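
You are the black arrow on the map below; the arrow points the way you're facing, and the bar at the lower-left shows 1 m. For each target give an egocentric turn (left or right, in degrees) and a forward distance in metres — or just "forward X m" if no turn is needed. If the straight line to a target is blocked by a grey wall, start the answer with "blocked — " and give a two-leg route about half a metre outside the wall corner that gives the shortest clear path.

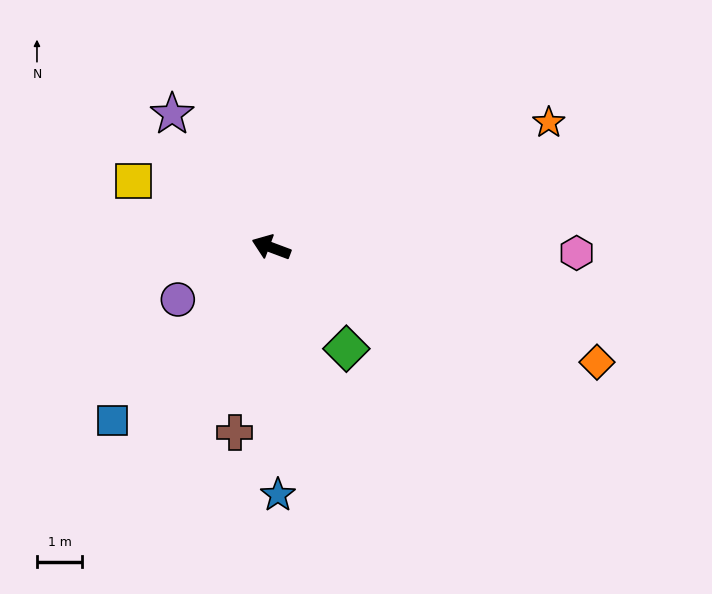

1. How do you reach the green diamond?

turn left 147°, forward 2.8 m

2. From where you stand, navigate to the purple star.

turn right 33°, forward 3.7 m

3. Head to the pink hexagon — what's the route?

turn right 160°, forward 6.8 m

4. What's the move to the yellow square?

turn right 5°, forward 3.4 m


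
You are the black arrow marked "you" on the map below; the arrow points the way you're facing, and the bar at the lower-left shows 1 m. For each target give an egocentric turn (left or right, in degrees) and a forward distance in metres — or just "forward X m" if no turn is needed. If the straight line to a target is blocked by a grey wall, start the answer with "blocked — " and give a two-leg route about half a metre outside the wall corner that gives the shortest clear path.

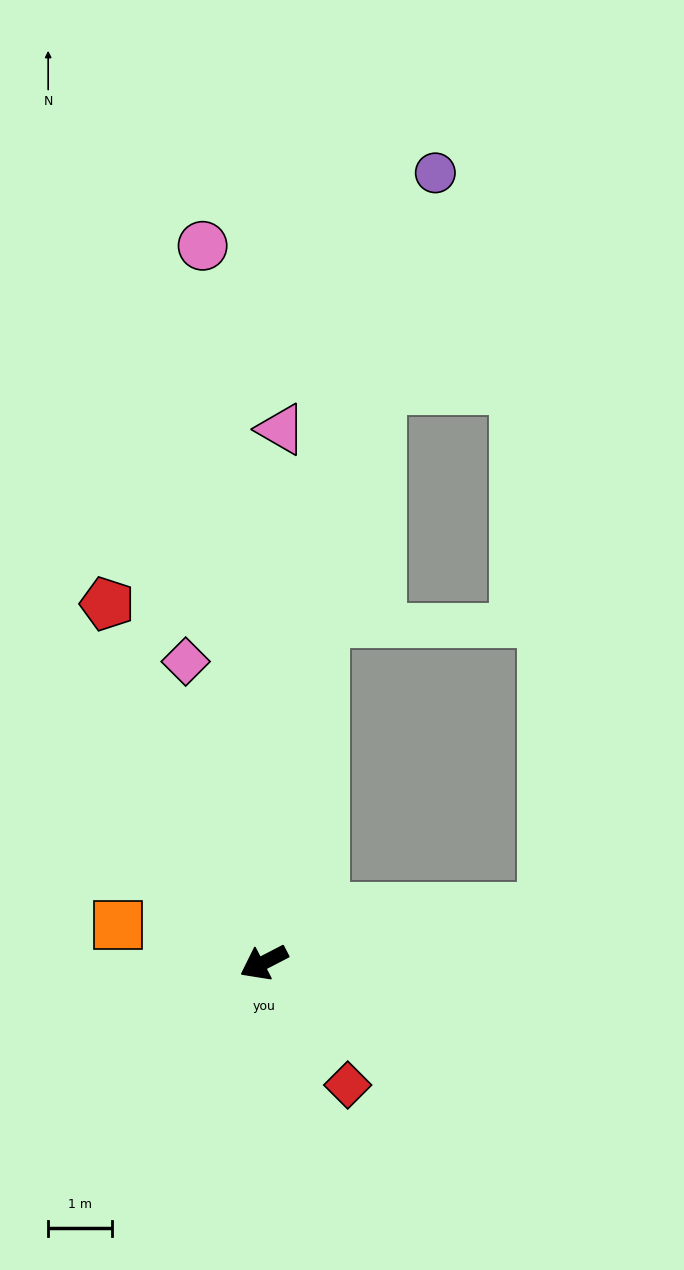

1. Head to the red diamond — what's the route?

turn left 97°, forward 2.3 m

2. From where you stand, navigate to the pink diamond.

turn right 103°, forward 4.9 m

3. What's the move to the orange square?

turn right 42°, forward 2.4 m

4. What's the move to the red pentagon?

turn right 94°, forward 6.2 m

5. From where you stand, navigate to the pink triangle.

turn right 119°, forward 8.4 m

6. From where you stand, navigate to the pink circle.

turn right 112°, forward 11.3 m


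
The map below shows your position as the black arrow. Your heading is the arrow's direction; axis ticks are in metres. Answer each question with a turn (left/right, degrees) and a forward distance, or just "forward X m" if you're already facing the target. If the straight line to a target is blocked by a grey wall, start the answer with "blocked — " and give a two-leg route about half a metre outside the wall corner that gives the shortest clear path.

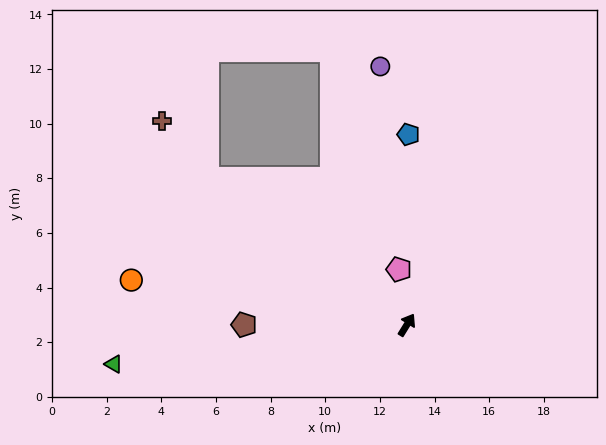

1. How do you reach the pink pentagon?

turn left 40°, forward 2.1 m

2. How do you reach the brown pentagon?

turn left 122°, forward 6.0 m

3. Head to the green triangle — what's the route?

turn left 129°, forward 10.8 m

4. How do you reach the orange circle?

turn left 112°, forward 10.2 m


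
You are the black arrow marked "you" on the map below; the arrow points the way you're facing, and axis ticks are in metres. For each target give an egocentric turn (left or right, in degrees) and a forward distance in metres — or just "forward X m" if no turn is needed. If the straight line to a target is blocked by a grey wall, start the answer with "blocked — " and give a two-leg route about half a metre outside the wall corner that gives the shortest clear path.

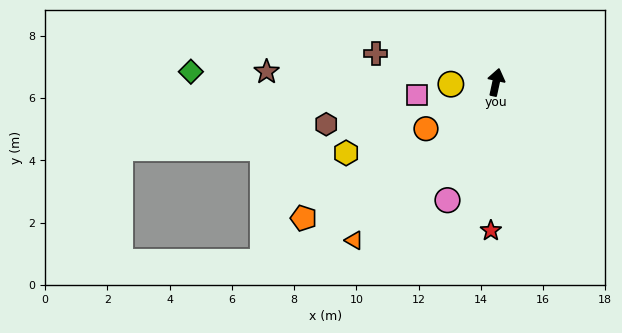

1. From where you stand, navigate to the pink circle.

turn left 170°, forward 4.1 m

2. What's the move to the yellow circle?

turn left 105°, forward 1.5 m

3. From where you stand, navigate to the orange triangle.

turn left 150°, forward 6.8 m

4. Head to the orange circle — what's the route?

turn left 136°, forward 2.7 m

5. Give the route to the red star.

turn right 170°, forward 4.8 m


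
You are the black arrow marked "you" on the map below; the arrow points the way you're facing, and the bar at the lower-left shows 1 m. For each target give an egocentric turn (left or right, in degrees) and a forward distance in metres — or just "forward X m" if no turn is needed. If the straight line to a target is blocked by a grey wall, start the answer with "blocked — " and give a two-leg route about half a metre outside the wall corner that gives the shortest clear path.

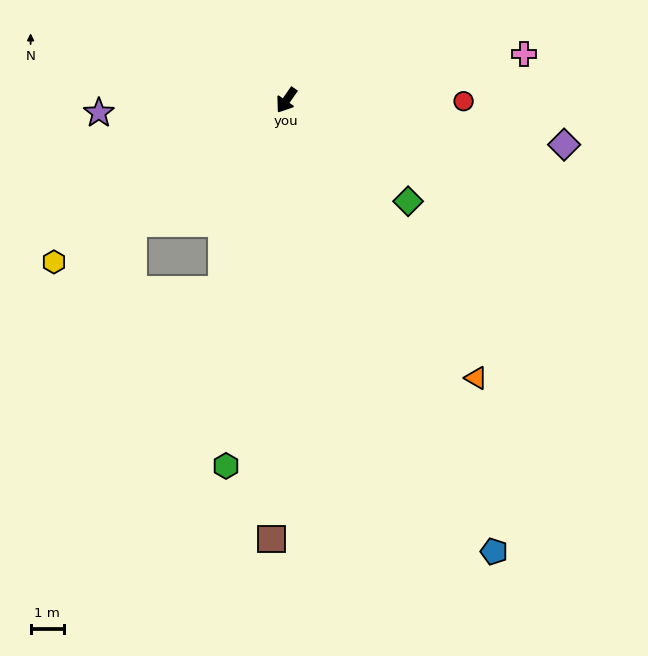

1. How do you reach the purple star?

turn right 51°, forward 5.7 m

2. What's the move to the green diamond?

turn left 85°, forward 4.8 m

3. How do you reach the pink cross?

turn left 136°, forward 7.3 m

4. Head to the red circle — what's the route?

turn left 124°, forward 5.4 m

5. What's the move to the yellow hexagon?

turn right 20°, forward 8.6 m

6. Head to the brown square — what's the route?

turn left 33°, forward 13.3 m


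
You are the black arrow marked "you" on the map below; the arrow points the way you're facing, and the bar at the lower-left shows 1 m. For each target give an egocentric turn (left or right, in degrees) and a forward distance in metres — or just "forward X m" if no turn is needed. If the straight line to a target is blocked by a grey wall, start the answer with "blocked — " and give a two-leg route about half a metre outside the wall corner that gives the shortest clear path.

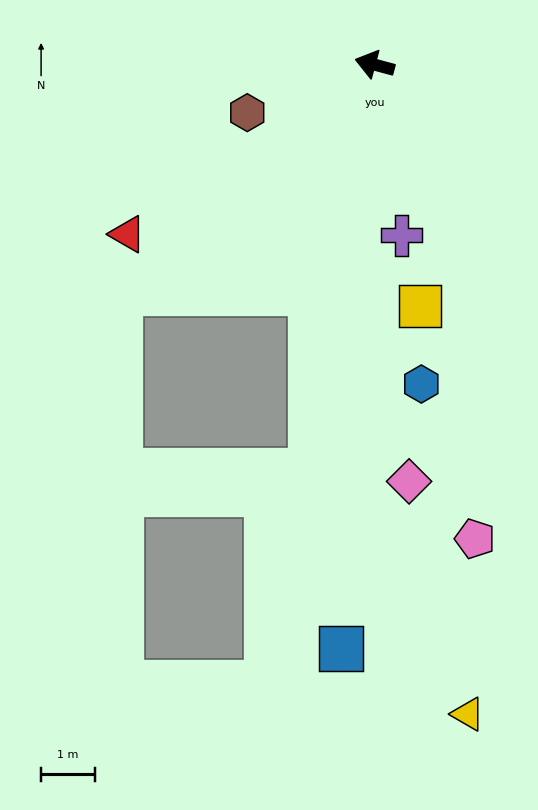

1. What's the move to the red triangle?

turn left 50°, forward 5.6 m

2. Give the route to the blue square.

turn left 102°, forward 10.9 m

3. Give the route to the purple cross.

turn left 114°, forward 3.2 m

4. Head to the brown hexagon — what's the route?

turn left 36°, forward 2.5 m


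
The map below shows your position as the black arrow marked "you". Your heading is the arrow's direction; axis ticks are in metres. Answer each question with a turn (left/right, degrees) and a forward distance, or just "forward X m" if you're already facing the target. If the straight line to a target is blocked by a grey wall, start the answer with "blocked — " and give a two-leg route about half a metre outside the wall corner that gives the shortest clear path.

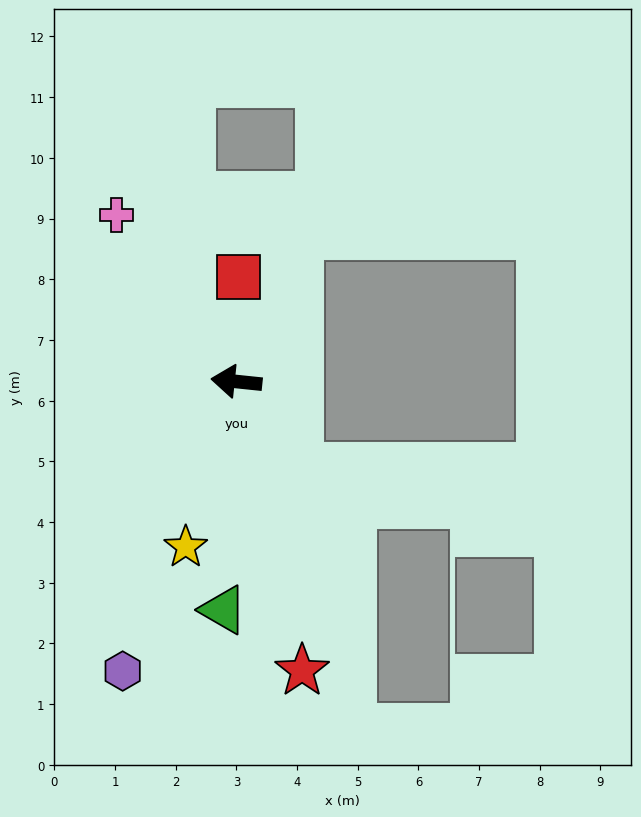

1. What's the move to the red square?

turn right 85°, forward 1.7 m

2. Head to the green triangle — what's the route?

turn left 93°, forward 3.8 m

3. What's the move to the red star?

turn left 109°, forward 4.9 m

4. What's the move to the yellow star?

turn left 79°, forward 2.9 m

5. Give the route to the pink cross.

turn right 48°, forward 3.4 m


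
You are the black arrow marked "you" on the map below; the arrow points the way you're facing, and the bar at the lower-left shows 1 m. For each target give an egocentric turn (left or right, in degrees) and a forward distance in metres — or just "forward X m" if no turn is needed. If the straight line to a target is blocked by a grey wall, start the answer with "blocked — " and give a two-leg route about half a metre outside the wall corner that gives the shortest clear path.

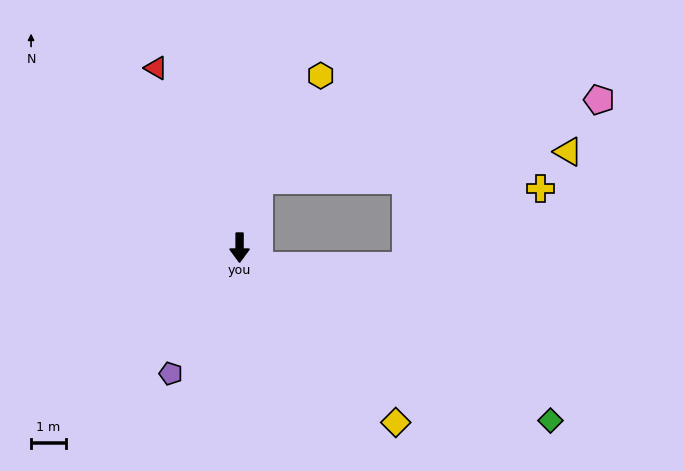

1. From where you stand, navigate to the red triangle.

turn right 155°, forward 5.7 m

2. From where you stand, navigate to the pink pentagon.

blocked — turn left 164°, forward 2.0 m, then turn right 61°, forward 10.0 m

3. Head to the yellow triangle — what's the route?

blocked — turn left 164°, forward 2.0 m, then turn right 69°, forward 8.9 m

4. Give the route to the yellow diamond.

turn left 42°, forward 6.7 m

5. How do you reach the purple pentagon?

turn right 29°, forward 4.1 m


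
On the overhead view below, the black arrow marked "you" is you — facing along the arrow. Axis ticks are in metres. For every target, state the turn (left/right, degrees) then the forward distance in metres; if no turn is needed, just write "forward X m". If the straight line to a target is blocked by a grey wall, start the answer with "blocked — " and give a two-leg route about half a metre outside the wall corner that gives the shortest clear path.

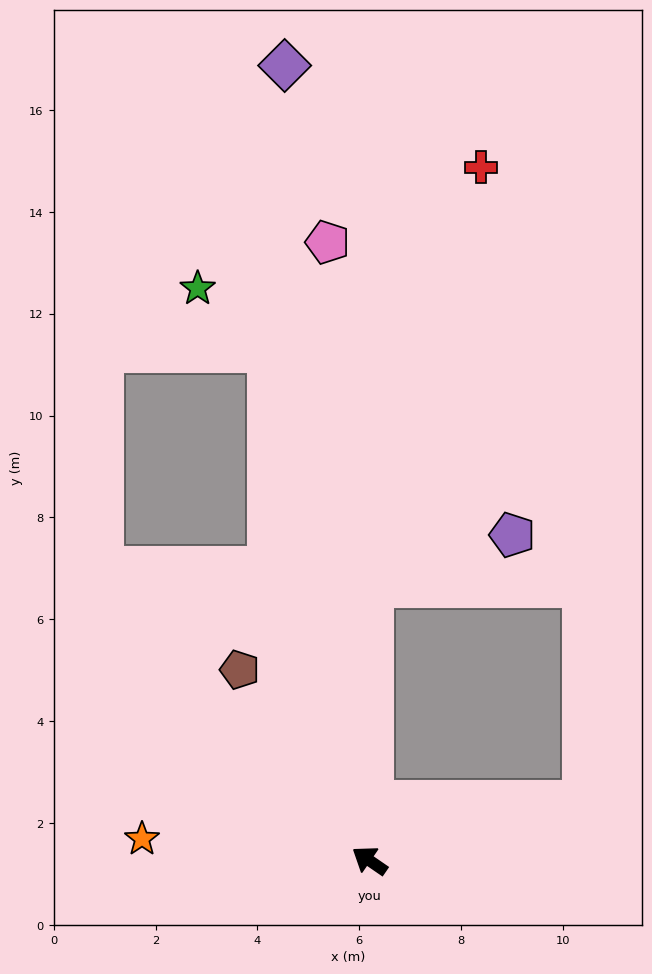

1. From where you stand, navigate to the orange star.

turn left 29°, forward 4.5 m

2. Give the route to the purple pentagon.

blocked — turn right 56°, forward 5.4 m, then turn right 69°, forward 2.9 m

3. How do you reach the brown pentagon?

turn right 21°, forward 4.5 m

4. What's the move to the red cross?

blocked — turn right 56°, forward 5.4 m, then turn right 14°, forward 8.5 m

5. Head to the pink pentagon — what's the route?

turn right 52°, forward 12.2 m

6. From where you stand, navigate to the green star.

blocked — turn right 44°, forward 10.2 m, then turn left 37°, forward 1.9 m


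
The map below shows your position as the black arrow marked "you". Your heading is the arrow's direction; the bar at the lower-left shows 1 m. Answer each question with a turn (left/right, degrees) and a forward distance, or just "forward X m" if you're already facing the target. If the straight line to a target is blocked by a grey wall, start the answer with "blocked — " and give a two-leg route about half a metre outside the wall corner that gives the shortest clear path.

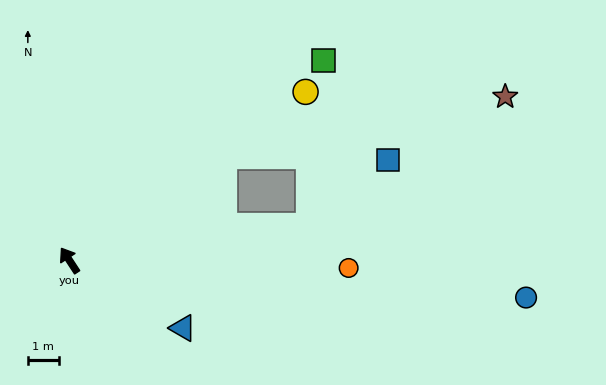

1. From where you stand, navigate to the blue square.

blocked — turn right 115°, forward 7.7 m, then turn left 32°, forward 3.3 m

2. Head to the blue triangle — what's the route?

turn right 154°, forward 4.2 m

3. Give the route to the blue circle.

turn right 128°, forward 14.7 m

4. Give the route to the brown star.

blocked — turn right 89°, forward 6.0 m, then turn right 22°, forward 9.2 m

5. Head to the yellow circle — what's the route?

turn right 88°, forward 9.3 m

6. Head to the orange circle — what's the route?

turn right 125°, forward 9.0 m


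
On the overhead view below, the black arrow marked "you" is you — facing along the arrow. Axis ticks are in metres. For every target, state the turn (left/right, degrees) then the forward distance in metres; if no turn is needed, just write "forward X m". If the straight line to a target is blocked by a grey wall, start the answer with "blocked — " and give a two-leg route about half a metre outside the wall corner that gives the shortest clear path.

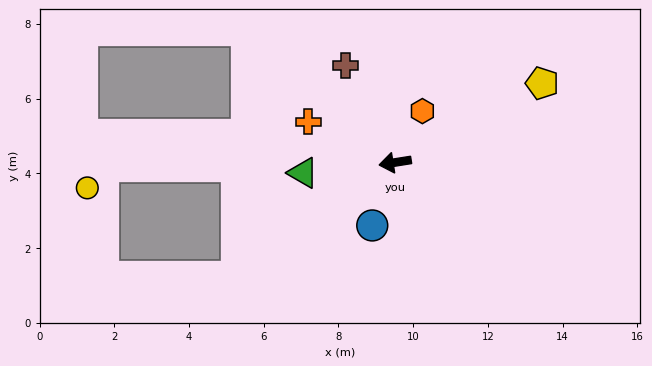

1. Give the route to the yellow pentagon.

turn right 161°, forward 4.5 m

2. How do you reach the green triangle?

turn right 3°, forward 2.5 m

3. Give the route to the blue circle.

turn left 61°, forward 1.8 m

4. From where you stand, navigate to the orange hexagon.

turn right 127°, forward 1.6 m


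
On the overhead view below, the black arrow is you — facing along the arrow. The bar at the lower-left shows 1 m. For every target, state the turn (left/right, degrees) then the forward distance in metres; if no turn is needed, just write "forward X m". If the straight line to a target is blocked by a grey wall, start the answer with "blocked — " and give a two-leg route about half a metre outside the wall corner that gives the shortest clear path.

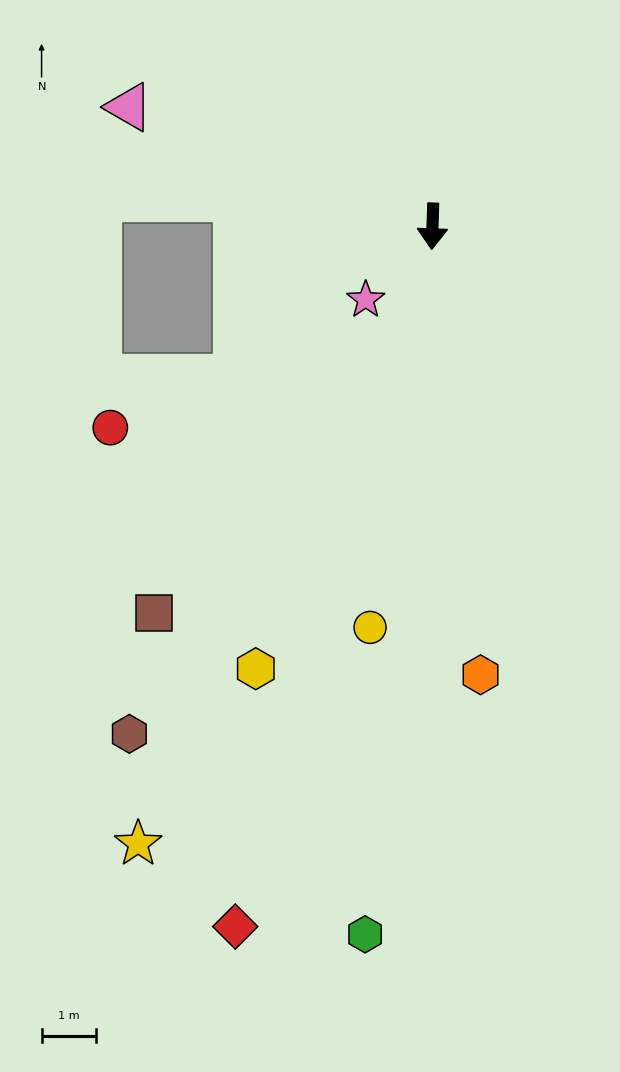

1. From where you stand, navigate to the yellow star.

turn right 24°, forward 12.6 m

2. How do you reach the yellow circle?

turn right 7°, forward 7.5 m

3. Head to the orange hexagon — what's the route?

turn left 8°, forward 8.3 m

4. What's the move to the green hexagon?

turn right 3°, forward 13.1 m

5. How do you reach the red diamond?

turn right 14°, forward 13.4 m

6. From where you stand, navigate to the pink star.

turn right 40°, forward 1.8 m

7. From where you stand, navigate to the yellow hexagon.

turn right 20°, forward 8.8 m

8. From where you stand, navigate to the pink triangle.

turn right 109°, forward 6.0 m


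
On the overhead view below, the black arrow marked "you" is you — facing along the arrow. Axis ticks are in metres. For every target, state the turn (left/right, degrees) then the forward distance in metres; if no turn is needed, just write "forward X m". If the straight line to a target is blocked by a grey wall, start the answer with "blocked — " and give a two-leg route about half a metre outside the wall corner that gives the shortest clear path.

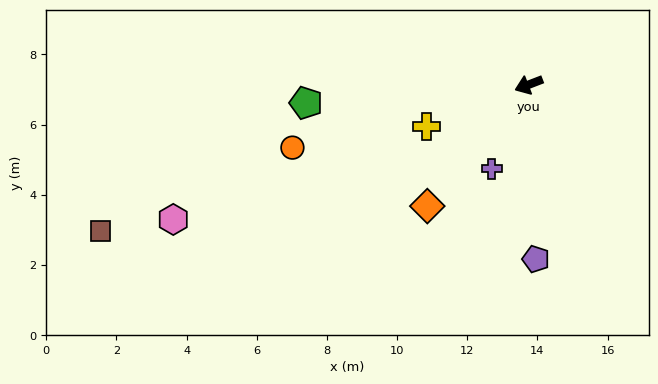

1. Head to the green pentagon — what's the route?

turn right 16°, forward 6.4 m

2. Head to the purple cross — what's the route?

turn left 45°, forward 2.6 m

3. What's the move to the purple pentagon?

turn left 71°, forward 5.0 m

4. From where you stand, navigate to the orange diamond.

turn left 29°, forward 4.5 m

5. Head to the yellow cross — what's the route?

forward 3.2 m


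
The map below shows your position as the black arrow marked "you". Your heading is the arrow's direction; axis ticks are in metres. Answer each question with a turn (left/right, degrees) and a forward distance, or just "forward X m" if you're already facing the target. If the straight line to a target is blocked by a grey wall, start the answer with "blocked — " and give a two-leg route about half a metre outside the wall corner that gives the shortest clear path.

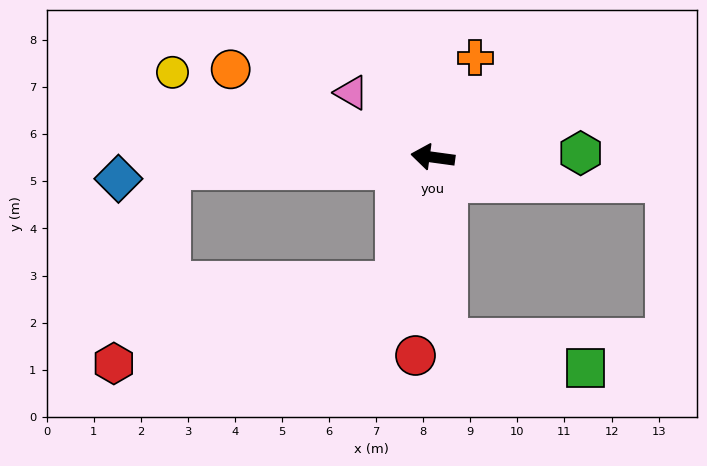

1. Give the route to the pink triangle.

turn right 31°, forward 2.2 m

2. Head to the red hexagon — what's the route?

blocked — turn left 81°, forward 2.8 m, then turn right 57°, forward 6.2 m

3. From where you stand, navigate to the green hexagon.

turn right 171°, forward 3.1 m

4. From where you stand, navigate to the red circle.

turn left 93°, forward 4.2 m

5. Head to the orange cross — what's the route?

turn right 105°, forward 2.3 m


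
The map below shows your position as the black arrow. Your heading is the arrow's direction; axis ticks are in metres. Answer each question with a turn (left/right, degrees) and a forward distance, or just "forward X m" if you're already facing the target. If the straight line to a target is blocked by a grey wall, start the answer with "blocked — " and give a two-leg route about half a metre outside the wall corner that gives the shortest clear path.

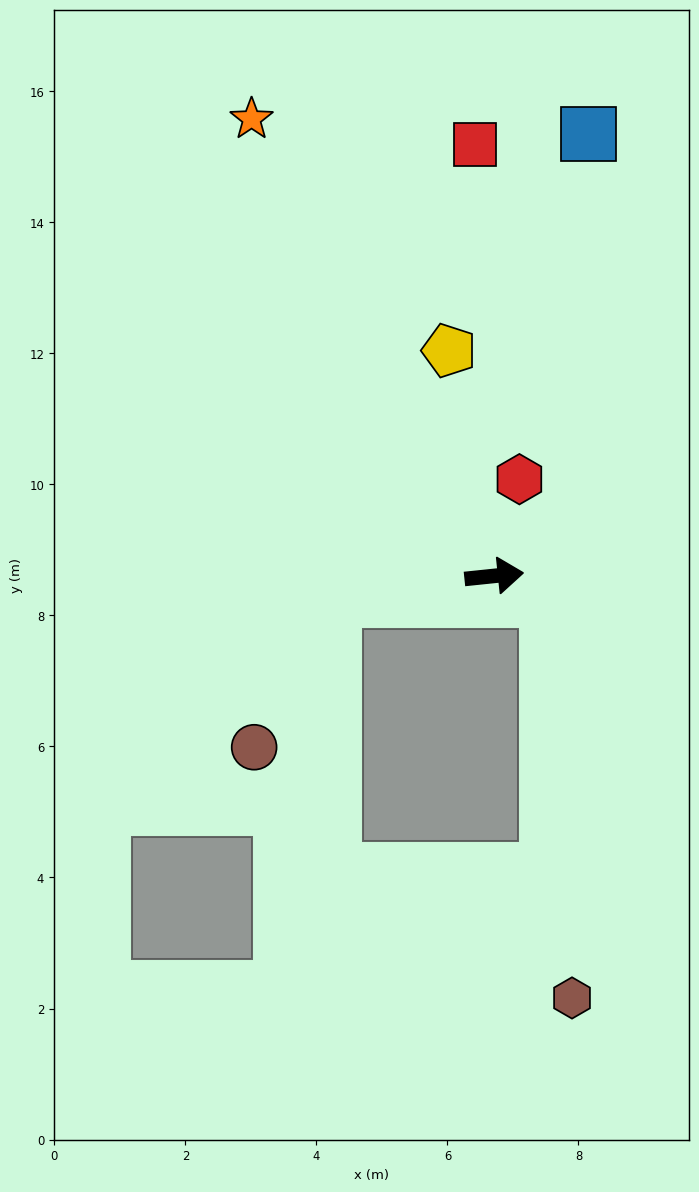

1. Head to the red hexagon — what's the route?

turn left 69°, forward 1.5 m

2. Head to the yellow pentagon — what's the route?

turn left 95°, forward 3.5 m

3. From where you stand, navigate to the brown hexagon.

blocked — turn right 30°, forward 0.9 m, then turn right 62°, forward 6.1 m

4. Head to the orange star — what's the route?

turn left 112°, forward 7.9 m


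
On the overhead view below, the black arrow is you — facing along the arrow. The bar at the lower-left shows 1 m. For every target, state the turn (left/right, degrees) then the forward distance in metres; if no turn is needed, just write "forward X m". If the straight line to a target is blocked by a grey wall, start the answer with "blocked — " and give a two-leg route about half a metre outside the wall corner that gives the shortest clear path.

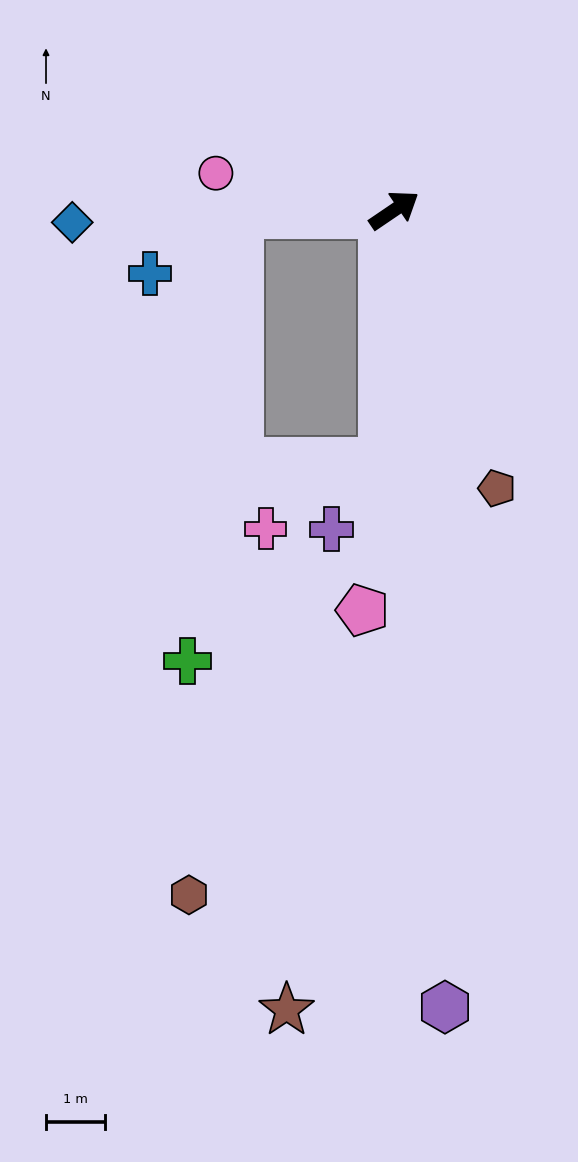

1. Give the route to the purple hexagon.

turn right 121°, forward 13.4 m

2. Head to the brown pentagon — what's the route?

turn right 104°, forward 5.0 m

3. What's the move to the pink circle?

turn left 134°, forward 3.1 m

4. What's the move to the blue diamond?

turn left 148°, forward 5.4 m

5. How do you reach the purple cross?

blocked — turn right 127°, forward 4.2 m, then turn right 35°, forward 1.4 m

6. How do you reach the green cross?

blocked — turn left 147°, forward 2.6 m, then turn left 82°, forward 7.6 m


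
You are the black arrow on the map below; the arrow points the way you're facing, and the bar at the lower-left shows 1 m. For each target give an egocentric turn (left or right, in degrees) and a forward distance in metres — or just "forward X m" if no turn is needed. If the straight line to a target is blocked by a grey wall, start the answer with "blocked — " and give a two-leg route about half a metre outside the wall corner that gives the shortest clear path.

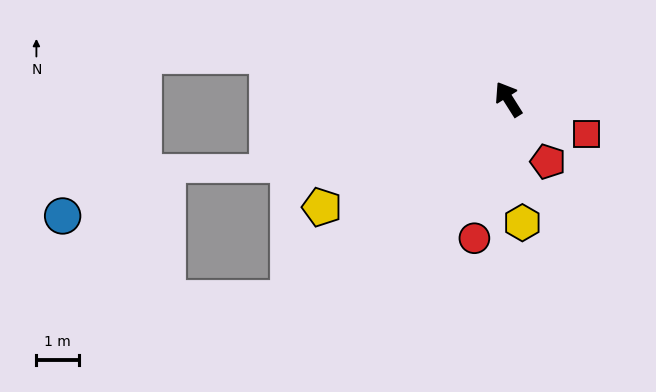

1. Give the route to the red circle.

turn left 134°, forward 3.4 m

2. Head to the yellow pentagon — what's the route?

turn left 88°, forward 5.1 m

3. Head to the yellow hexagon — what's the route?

turn left 154°, forward 2.9 m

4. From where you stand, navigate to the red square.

turn right 146°, forward 2.0 m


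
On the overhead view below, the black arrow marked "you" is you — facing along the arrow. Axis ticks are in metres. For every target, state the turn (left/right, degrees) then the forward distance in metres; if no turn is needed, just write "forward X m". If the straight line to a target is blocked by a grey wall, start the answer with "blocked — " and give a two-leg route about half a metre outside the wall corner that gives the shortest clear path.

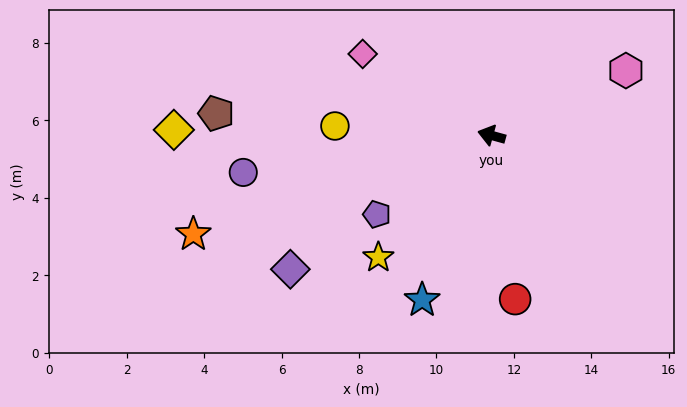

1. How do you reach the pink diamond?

turn right 17°, forward 3.9 m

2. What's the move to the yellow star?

turn left 63°, forward 4.3 m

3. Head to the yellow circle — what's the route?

turn left 12°, forward 4.1 m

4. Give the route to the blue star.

turn left 83°, forward 4.6 m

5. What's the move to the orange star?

turn left 34°, forward 8.1 m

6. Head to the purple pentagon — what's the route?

turn left 50°, forward 3.6 m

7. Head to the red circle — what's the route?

turn left 114°, forward 4.3 m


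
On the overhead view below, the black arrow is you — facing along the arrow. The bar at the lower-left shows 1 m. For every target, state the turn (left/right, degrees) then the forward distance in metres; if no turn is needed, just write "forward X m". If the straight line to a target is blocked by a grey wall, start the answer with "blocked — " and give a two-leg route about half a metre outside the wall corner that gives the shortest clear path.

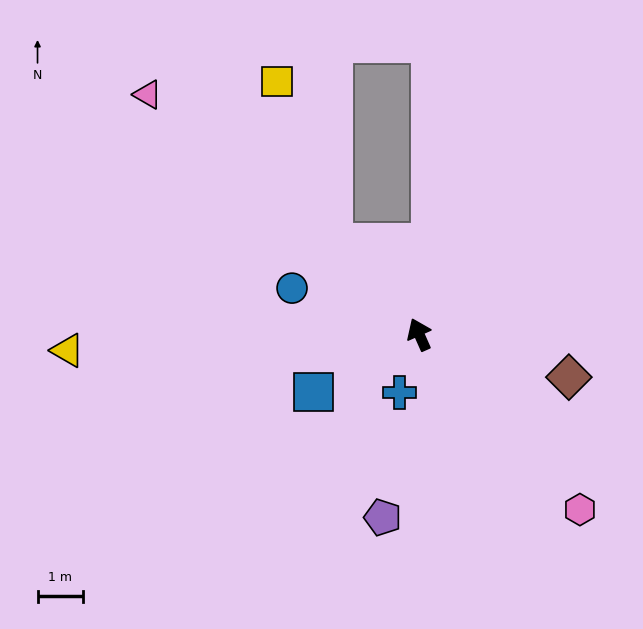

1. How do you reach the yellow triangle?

turn left 69°, forward 7.7 m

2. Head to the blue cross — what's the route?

turn left 138°, forward 1.3 m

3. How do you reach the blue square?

turn left 95°, forward 2.6 m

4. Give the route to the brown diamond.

turn right 130°, forward 3.4 m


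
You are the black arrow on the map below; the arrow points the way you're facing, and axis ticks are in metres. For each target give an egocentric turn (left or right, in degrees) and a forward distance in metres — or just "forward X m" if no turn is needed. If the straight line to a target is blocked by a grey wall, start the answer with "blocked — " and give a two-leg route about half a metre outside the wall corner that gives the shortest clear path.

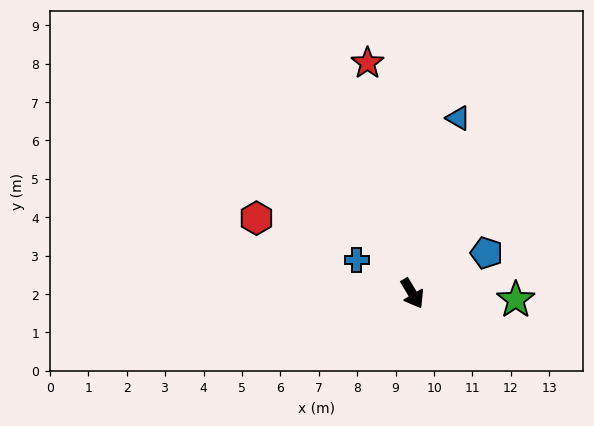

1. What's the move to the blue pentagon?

turn left 88°, forward 2.2 m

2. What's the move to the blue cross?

turn right 152°, forward 1.7 m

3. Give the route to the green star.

turn left 56°, forward 2.7 m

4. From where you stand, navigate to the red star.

turn left 160°, forward 6.1 m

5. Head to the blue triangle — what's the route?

turn left 135°, forward 4.7 m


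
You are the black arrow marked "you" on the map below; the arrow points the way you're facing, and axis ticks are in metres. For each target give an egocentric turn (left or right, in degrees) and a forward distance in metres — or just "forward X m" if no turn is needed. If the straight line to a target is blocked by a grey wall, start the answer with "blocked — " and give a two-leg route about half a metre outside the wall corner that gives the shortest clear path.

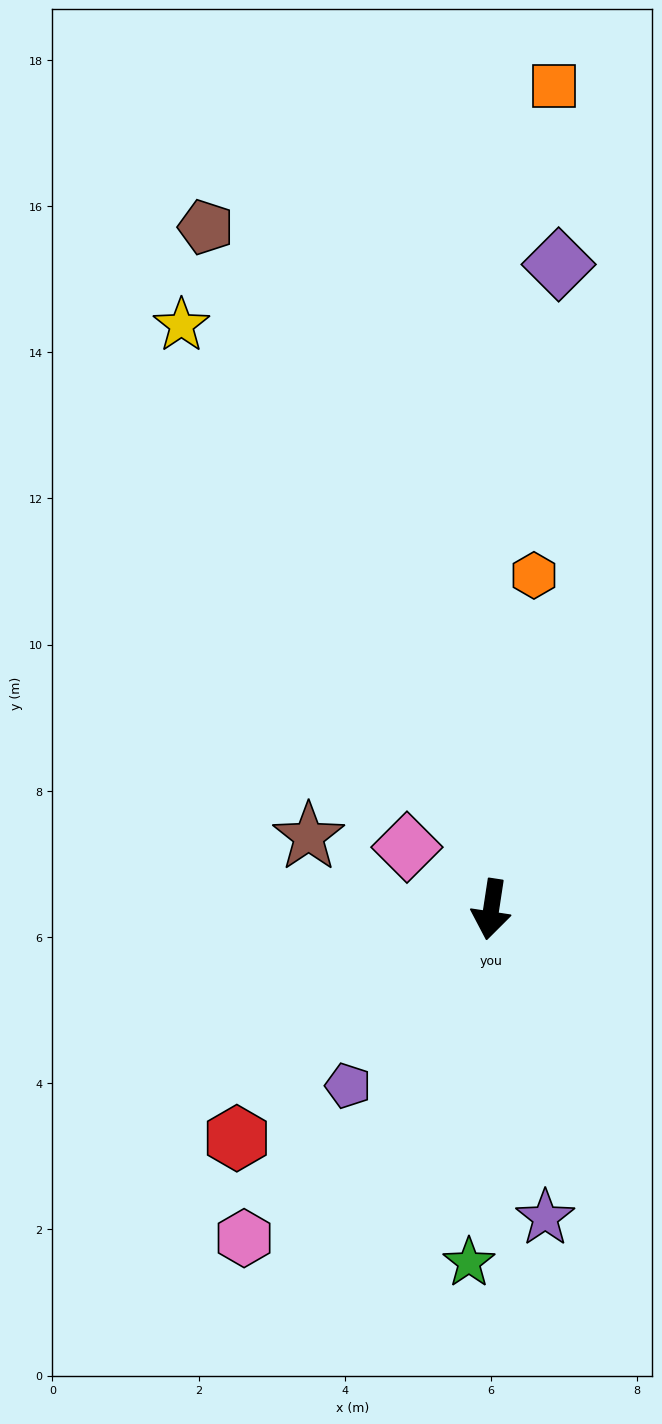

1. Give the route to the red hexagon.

turn right 39°, forward 4.7 m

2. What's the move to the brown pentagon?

turn right 149°, forward 10.1 m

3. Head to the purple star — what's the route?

turn left 19°, forward 4.3 m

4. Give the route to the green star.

turn left 5°, forward 4.8 m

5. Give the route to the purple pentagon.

turn right 30°, forward 3.1 m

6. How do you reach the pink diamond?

turn right 118°, forward 1.4 m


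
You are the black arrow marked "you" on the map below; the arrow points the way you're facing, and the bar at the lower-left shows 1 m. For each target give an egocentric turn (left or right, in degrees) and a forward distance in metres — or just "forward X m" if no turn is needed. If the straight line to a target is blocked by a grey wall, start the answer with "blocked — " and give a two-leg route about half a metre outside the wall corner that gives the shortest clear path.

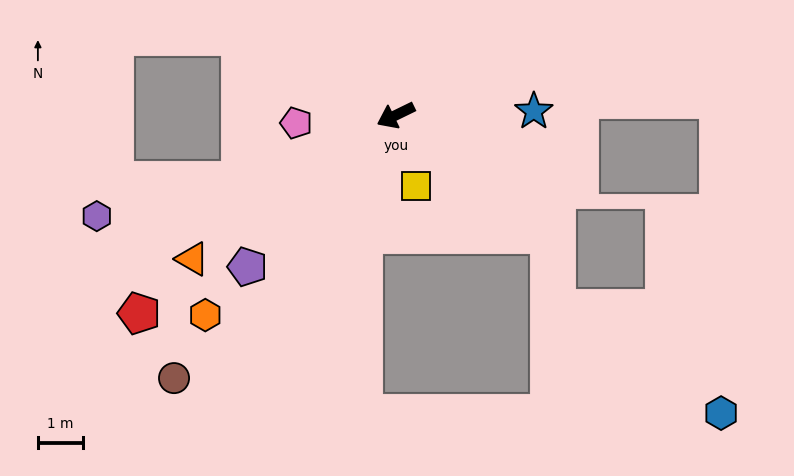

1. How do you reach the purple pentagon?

turn left 20°, forward 4.7 m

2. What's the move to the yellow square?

turn left 80°, forward 1.6 m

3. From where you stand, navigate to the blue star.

turn left 156°, forward 3.1 m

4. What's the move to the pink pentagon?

turn right 22°, forward 2.2 m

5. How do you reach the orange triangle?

turn left 9°, forward 5.5 m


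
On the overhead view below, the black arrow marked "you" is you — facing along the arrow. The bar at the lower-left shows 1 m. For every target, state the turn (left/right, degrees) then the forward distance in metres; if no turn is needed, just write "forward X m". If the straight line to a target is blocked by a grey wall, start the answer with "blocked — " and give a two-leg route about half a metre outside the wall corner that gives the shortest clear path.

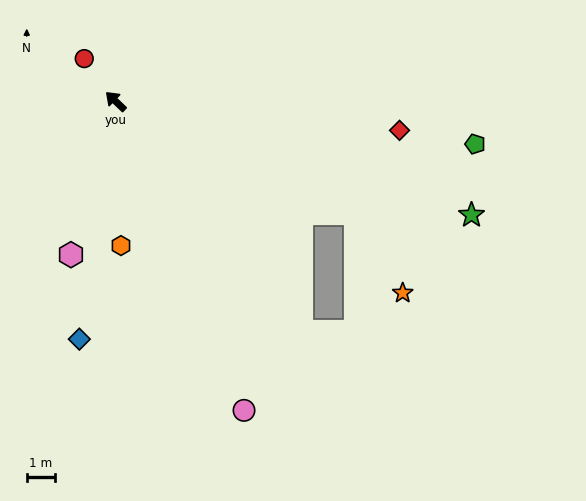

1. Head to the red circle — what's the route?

turn right 10°, forward 1.9 m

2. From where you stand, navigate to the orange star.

blocked — turn right 161°, forward 9.3 m, then turn right 35°, forward 3.3 m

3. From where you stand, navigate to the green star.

turn right 154°, forward 13.1 m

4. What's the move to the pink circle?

turn left 156°, forward 11.7 m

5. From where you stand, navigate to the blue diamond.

turn left 125°, forward 8.4 m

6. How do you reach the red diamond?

turn right 142°, forward 10.0 m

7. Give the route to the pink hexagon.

turn left 117°, forward 5.6 m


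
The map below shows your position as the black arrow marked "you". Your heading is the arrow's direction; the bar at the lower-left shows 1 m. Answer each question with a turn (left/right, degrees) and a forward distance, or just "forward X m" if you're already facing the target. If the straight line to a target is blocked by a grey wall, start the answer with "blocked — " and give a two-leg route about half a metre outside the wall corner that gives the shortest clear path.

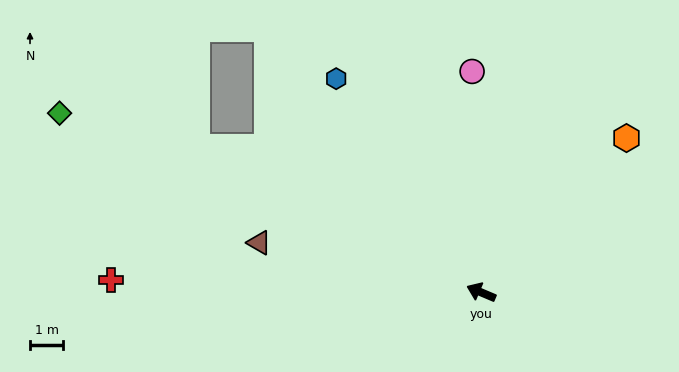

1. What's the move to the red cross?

turn left 21°, forward 11.1 m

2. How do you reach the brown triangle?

turn left 10°, forward 6.8 m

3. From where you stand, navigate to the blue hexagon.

turn right 33°, forward 7.8 m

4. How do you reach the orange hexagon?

turn right 110°, forward 6.4 m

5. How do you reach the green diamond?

forward 13.8 m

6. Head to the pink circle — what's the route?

turn right 65°, forward 6.6 m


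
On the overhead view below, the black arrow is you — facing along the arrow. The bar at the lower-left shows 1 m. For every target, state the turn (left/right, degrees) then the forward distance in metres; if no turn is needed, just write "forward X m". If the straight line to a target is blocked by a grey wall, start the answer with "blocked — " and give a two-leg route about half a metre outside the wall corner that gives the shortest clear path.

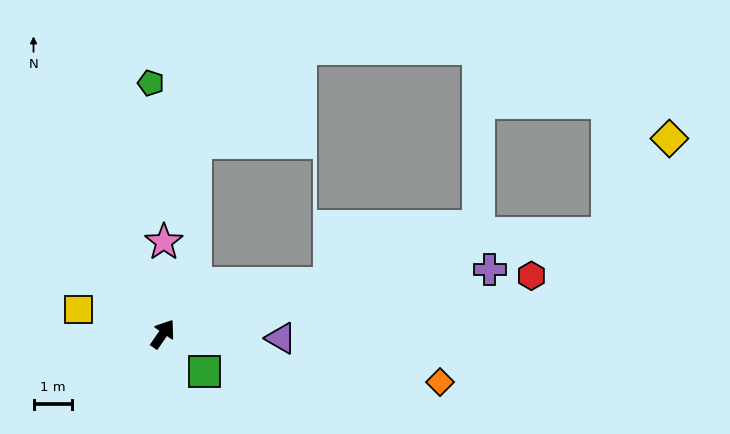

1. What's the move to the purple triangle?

turn right 57°, forward 3.1 m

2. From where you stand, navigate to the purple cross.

turn right 44°, forward 8.7 m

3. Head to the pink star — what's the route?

turn left 34°, forward 2.4 m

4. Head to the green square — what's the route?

turn right 97°, forward 1.5 m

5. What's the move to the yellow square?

turn left 109°, forward 2.3 m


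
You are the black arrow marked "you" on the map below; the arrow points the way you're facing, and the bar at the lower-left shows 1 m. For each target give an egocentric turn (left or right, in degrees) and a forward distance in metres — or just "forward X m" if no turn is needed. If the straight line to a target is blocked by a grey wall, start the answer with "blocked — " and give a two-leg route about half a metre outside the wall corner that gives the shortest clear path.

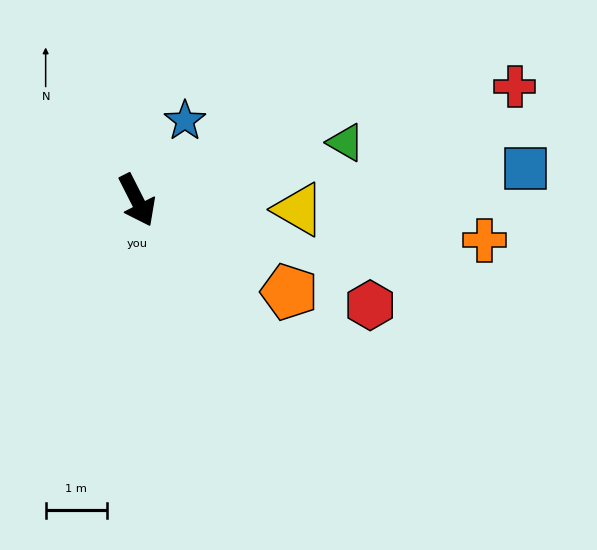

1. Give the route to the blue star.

turn left 122°, forward 1.5 m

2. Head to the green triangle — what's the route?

turn left 79°, forward 3.6 m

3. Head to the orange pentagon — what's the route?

turn left 32°, forward 2.9 m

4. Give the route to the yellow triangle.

turn left 60°, forward 2.7 m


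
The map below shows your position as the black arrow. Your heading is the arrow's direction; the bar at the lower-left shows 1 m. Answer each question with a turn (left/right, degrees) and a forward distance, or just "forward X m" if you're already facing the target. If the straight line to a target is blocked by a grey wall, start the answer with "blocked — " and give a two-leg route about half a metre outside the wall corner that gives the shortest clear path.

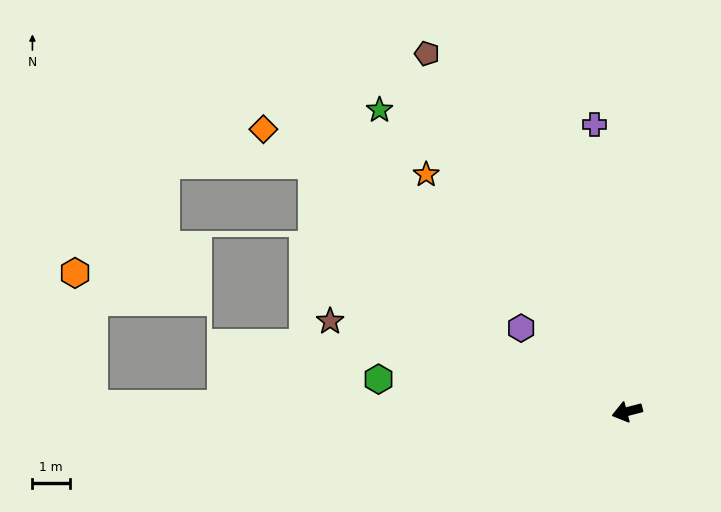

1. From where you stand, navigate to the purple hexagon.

turn right 53°, forward 3.6 m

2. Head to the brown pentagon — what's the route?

turn right 76°, forward 10.9 m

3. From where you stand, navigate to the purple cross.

turn right 98°, forward 7.7 m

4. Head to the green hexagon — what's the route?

turn right 22°, forward 6.6 m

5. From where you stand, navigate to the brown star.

turn right 32°, forward 8.2 m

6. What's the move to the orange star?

turn right 64°, forward 8.2 m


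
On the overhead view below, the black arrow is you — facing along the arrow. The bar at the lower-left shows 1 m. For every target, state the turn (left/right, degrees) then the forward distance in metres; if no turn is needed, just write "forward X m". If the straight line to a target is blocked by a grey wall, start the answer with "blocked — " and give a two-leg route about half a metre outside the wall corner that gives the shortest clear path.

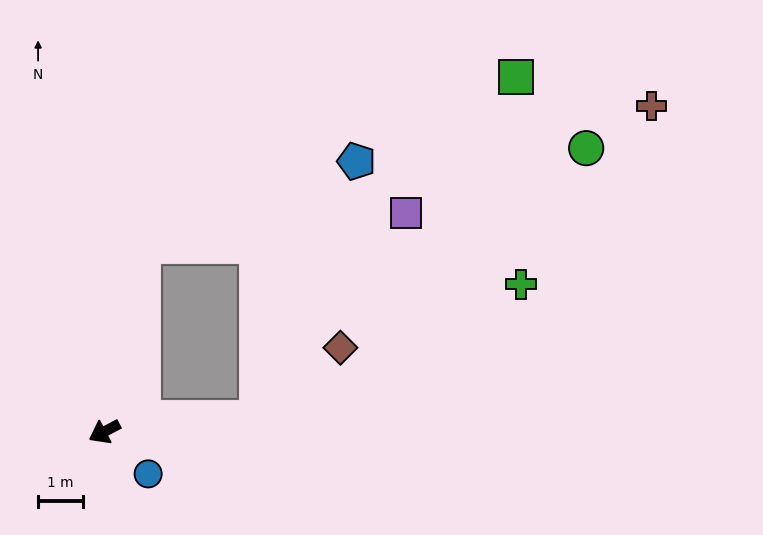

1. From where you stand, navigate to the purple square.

blocked — turn left 157°, forward 3.4 m, then turn left 50°, forward 5.6 m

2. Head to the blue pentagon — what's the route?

blocked — turn right 129°, forward 4.2 m, then turn right 58°, forward 5.1 m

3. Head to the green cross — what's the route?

blocked — turn left 157°, forward 3.4 m, then turn left 22°, forward 6.5 m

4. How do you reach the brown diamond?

blocked — turn left 157°, forward 3.4 m, then turn left 37°, forward 2.4 m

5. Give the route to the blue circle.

turn left 108°, forward 1.3 m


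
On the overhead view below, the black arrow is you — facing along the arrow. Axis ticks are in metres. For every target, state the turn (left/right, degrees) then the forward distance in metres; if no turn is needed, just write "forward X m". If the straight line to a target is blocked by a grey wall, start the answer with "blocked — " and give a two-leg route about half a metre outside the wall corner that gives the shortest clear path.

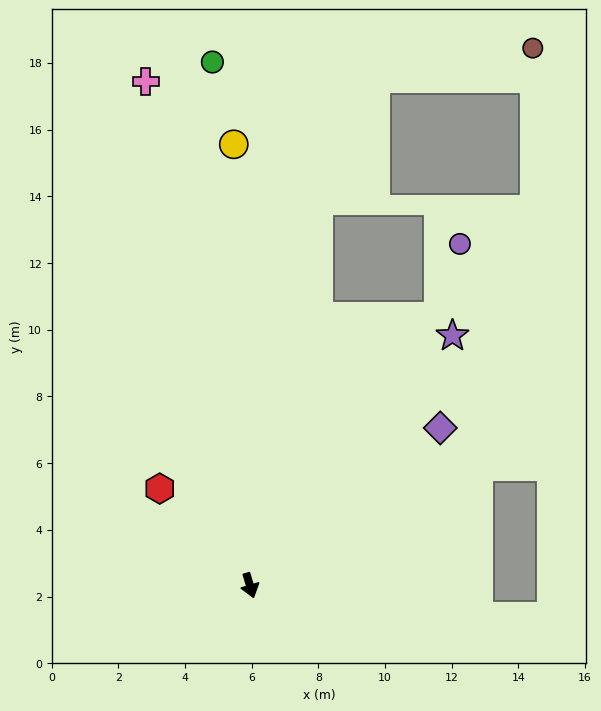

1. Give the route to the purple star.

turn left 124°, forward 9.6 m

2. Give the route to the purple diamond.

turn left 113°, forward 7.4 m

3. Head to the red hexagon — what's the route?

turn right 154°, forward 4.0 m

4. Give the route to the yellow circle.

turn left 166°, forward 13.2 m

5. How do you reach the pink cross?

turn left 175°, forward 15.4 m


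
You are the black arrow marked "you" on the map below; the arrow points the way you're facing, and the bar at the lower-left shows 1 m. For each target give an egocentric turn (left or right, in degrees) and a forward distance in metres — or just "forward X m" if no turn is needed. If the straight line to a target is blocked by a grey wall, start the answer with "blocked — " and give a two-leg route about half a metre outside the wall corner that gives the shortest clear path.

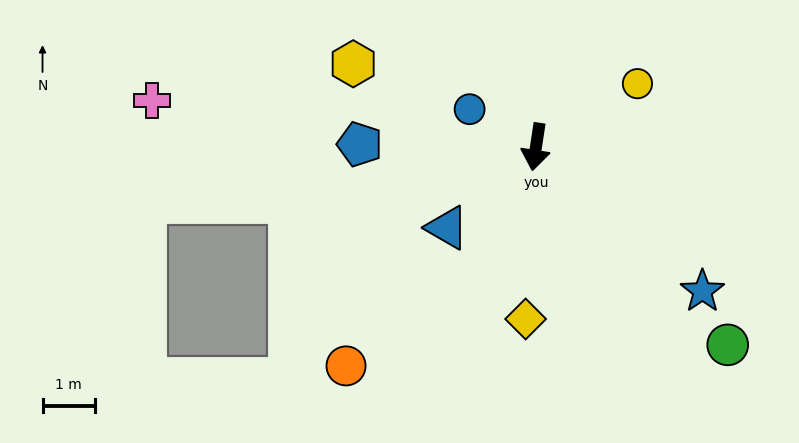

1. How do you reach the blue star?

turn left 58°, forward 4.2 m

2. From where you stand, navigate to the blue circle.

turn right 111°, forward 1.5 m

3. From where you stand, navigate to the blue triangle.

turn right 39°, forward 2.3 m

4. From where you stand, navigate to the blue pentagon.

turn right 82°, forward 3.4 m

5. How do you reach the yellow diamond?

turn left 5°, forward 3.3 m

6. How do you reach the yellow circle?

turn left 131°, forward 2.3 m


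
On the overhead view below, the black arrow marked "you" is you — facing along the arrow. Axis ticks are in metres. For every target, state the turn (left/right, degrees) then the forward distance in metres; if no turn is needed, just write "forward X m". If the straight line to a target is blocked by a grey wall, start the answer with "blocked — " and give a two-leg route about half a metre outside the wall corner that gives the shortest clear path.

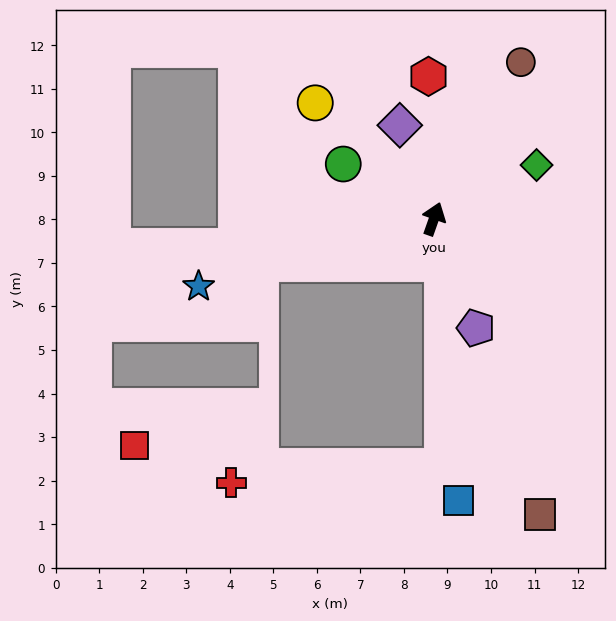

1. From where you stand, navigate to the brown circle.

turn right 10°, forward 4.1 m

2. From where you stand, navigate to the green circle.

turn left 78°, forward 2.4 m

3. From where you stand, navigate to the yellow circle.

turn left 65°, forward 3.8 m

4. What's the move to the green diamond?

turn right 43°, forward 2.7 m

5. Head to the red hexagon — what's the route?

turn left 22°, forward 3.3 m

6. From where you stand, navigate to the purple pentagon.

turn right 139°, forward 2.7 m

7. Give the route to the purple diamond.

turn left 39°, forward 2.3 m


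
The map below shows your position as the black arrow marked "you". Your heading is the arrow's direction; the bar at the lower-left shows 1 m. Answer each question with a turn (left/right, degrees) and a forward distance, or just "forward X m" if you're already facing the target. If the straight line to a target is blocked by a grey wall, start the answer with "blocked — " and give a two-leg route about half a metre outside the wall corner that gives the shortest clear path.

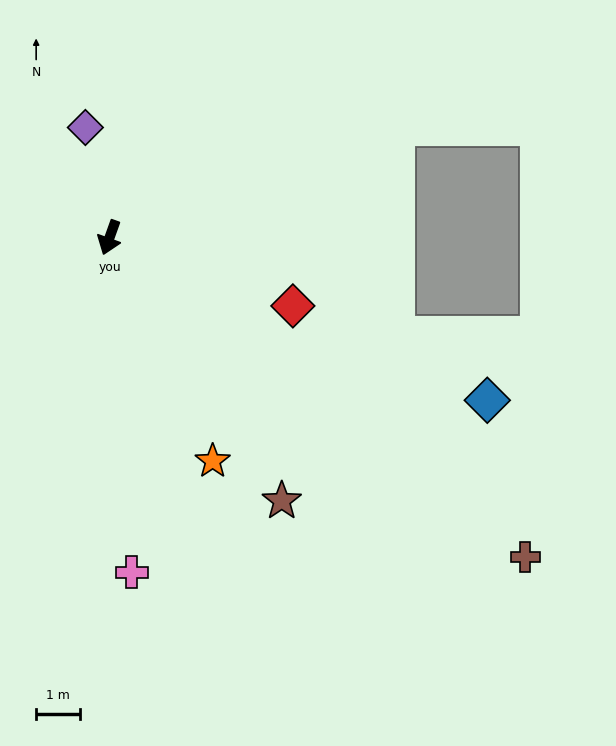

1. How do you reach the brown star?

turn left 53°, forward 7.2 m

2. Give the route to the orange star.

turn left 45°, forward 5.6 m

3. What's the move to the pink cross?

turn left 24°, forward 7.7 m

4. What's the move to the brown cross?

turn left 72°, forward 12.0 m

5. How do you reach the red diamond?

turn left 89°, forward 4.5 m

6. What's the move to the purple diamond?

turn right 148°, forward 2.6 m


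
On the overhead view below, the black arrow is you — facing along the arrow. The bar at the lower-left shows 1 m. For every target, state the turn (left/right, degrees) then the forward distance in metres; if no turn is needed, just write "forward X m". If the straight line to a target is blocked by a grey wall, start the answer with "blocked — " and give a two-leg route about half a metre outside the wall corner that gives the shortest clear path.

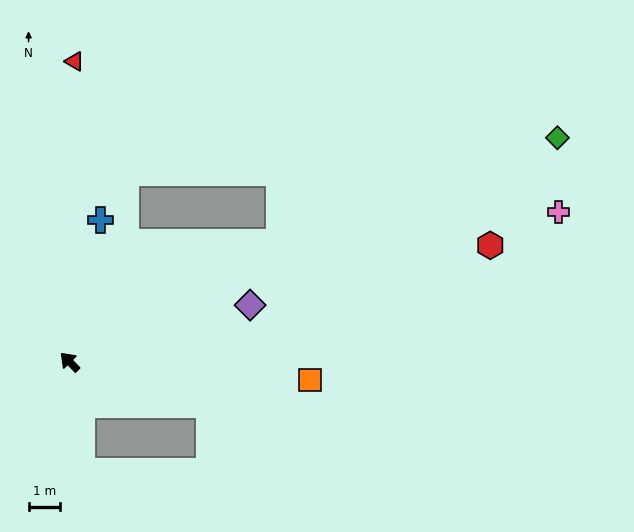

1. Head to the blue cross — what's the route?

turn right 57°, forward 4.6 m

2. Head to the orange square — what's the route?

turn right 139°, forward 7.6 m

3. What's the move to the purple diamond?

turn right 117°, forward 6.0 m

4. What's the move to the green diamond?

turn right 110°, forward 17.0 m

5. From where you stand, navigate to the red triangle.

turn right 45°, forward 9.5 m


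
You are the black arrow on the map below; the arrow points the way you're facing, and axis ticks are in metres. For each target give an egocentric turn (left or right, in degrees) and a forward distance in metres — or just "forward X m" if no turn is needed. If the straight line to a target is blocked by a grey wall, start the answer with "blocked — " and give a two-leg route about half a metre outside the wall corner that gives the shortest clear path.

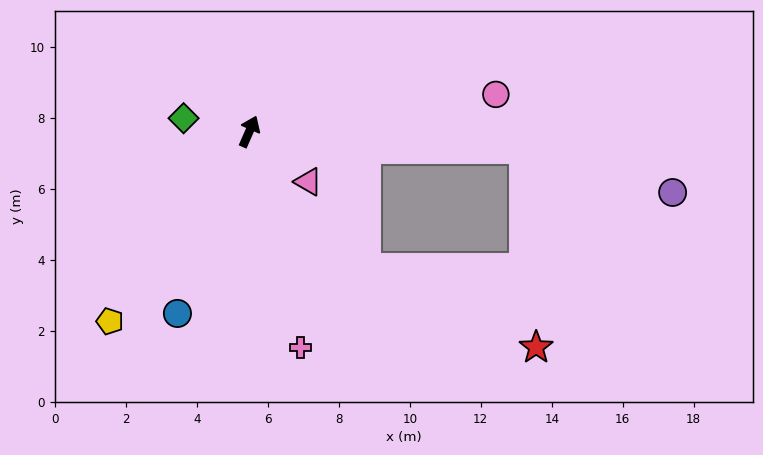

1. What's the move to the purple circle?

blocked — turn right 70°, forward 7.8 m, then turn right 13°, forward 4.4 m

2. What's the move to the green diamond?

turn left 102°, forward 1.9 m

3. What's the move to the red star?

blocked — turn right 70°, forward 7.8 m, then turn right 83°, forward 5.6 m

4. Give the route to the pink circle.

turn right 58°, forward 7.0 m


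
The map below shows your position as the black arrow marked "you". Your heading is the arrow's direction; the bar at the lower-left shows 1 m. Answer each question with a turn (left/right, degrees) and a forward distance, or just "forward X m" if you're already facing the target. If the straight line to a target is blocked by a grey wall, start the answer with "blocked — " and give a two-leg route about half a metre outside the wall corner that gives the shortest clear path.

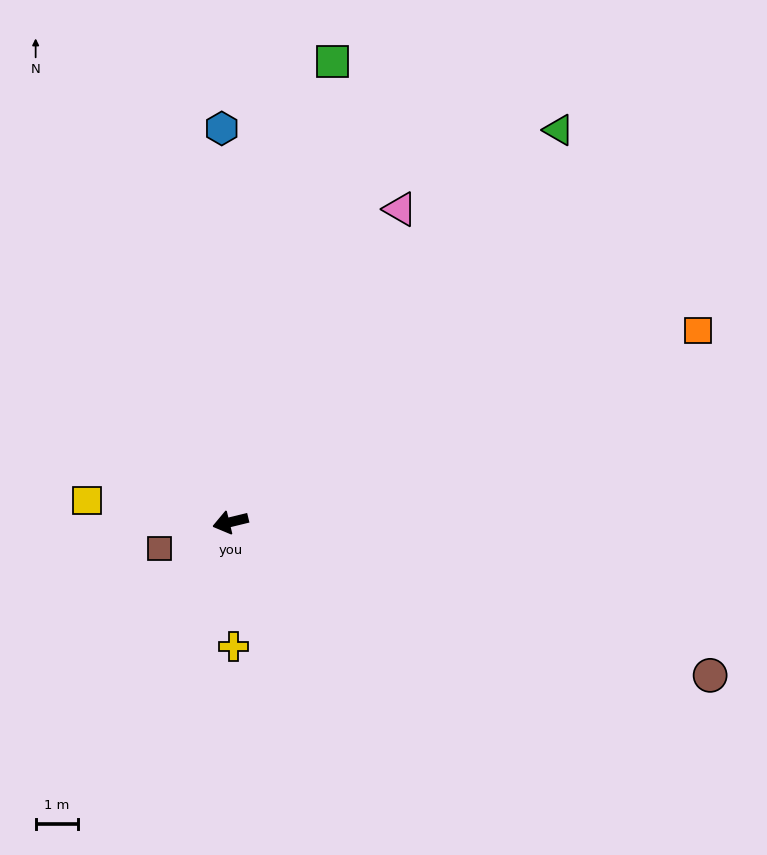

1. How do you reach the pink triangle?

turn right 132°, forward 8.5 m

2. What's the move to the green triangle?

turn right 144°, forward 12.2 m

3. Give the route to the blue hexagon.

turn right 102°, forward 9.4 m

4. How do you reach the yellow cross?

turn left 78°, forward 3.0 m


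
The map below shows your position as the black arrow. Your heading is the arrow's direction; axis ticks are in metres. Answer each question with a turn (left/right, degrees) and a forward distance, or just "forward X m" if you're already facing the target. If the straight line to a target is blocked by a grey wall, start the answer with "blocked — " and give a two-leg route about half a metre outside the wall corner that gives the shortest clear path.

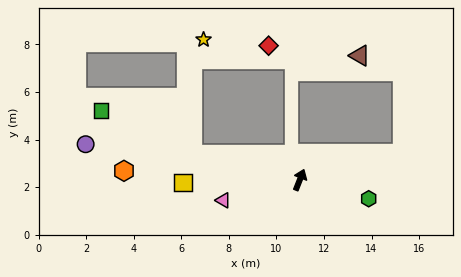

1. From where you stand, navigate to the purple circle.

turn left 102°, forward 9.1 m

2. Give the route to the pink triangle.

turn left 127°, forward 3.3 m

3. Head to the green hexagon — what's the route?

turn right 84°, forward 3.0 m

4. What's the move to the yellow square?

turn left 113°, forward 4.9 m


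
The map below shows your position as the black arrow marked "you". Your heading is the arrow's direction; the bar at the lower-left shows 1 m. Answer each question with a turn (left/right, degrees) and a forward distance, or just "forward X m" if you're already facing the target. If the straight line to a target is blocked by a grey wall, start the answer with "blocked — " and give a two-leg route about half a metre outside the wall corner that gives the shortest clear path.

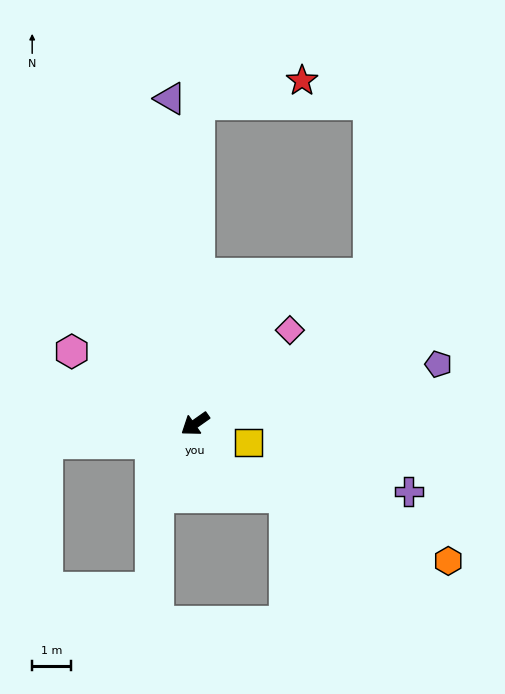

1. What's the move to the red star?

blocked — turn right 126°, forward 8.2 m, then turn right 77°, forward 2.7 m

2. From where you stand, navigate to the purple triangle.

turn right 121°, forward 8.4 m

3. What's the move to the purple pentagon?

turn left 159°, forward 6.4 m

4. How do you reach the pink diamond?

turn right 171°, forward 3.4 m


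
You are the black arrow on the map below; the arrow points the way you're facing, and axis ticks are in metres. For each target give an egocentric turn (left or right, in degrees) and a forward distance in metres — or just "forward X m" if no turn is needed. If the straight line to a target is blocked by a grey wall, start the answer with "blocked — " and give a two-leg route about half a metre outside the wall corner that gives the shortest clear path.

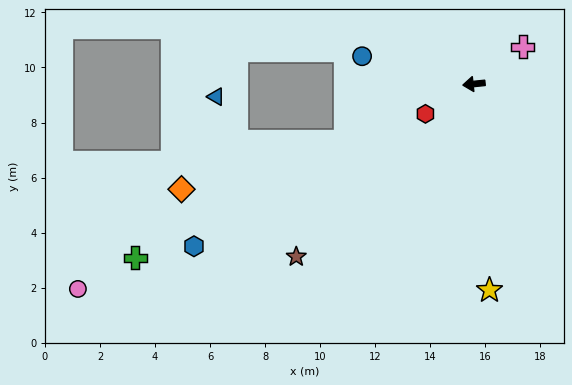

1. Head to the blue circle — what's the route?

turn right 20°, forward 4.2 m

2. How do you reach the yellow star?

turn left 88°, forward 7.5 m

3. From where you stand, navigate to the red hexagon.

turn left 26°, forward 2.1 m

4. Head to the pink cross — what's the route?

turn right 149°, forward 2.2 m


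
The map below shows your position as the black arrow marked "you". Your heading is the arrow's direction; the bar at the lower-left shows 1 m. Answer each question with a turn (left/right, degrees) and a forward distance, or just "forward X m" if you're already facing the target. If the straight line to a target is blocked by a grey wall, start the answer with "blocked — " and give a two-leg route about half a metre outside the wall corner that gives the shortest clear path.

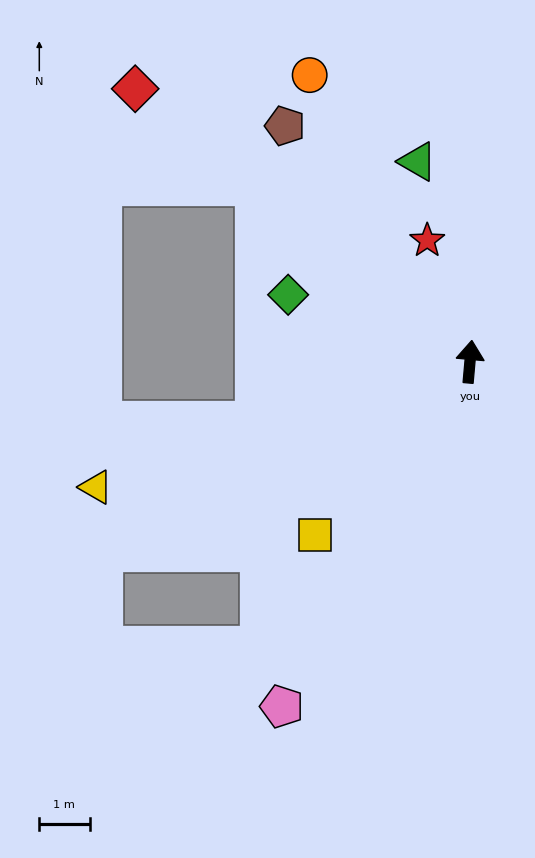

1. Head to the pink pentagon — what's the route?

turn left 156°, forward 7.8 m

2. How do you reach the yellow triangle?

turn left 114°, forward 7.8 m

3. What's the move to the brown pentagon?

turn left 43°, forward 6.0 m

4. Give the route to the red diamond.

turn left 56°, forward 8.6 m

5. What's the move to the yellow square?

turn left 143°, forward 4.6 m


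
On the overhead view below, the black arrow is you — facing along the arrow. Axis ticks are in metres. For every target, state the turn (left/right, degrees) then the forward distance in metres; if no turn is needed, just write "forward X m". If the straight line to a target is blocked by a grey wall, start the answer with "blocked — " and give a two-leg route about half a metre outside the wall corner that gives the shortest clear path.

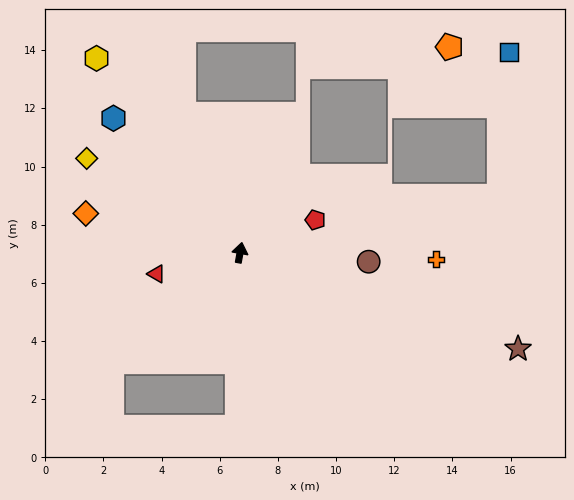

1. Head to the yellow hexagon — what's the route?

turn left 47°, forward 8.3 m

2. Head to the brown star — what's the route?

turn right 99°, forward 10.1 m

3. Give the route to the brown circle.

turn right 84°, forward 4.4 m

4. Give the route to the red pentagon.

turn right 56°, forward 2.8 m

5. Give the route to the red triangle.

turn left 114°, forward 3.0 m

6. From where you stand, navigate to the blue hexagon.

turn left 53°, forward 6.3 m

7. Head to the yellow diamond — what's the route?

turn left 69°, forward 6.2 m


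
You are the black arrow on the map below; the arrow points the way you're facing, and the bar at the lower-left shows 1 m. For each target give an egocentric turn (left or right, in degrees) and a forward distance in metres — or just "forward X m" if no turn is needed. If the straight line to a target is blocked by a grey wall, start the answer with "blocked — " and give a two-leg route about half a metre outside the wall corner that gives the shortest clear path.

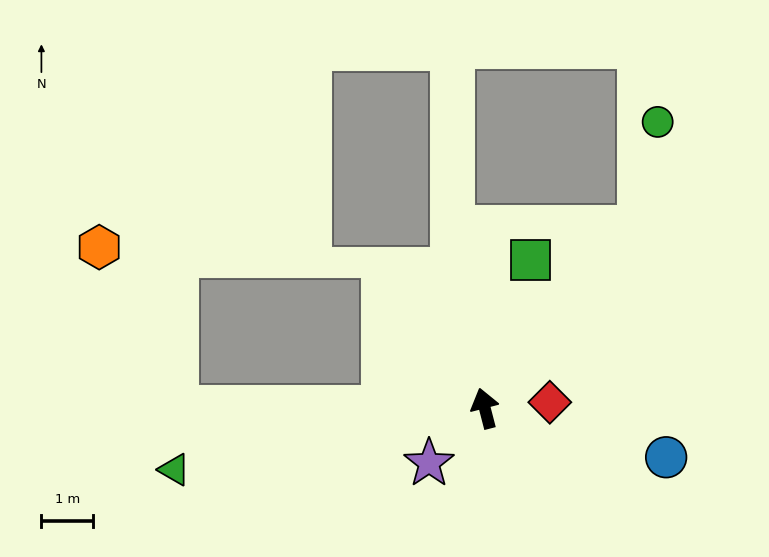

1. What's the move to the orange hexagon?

blocked — turn left 75°, forward 5.9 m, then turn right 63°, forward 3.4 m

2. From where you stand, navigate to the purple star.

turn left 120°, forward 1.5 m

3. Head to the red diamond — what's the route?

turn right 99°, forward 1.3 m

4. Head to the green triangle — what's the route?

turn left 87°, forward 6.1 m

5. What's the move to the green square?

turn right 32°, forward 3.0 m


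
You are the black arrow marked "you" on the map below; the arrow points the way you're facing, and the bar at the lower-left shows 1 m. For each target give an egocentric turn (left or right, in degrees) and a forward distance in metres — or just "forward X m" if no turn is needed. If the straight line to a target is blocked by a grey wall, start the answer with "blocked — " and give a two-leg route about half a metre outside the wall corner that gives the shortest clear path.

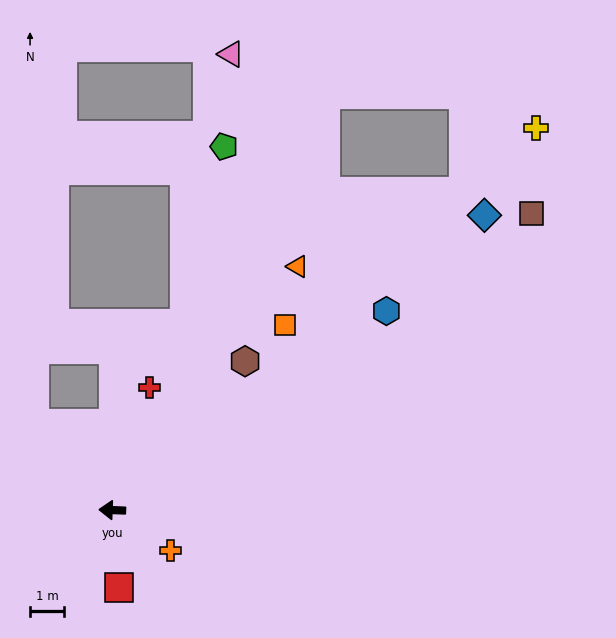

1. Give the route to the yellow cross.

turn right 136°, forward 16.6 m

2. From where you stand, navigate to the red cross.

turn right 105°, forward 3.7 m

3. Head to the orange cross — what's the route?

turn left 147°, forward 2.1 m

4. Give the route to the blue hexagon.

turn right 142°, forward 9.8 m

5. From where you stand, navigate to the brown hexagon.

turn right 130°, forward 5.8 m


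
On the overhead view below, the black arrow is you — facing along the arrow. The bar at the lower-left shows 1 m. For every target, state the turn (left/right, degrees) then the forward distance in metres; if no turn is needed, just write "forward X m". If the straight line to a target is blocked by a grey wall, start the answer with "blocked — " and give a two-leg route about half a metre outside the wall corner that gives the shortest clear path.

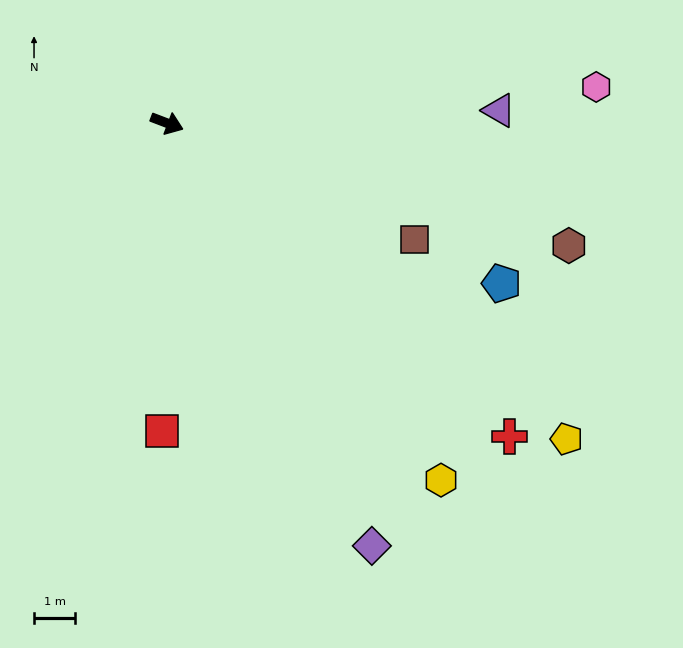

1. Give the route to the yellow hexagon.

turn right 32°, forward 10.9 m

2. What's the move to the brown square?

turn right 4°, forward 6.6 m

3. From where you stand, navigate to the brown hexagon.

turn left 4°, forward 10.1 m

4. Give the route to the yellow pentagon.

turn right 17°, forward 12.3 m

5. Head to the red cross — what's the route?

turn right 22°, forward 11.2 m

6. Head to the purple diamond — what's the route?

turn right 43°, forward 11.3 m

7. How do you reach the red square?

turn right 70°, forward 7.4 m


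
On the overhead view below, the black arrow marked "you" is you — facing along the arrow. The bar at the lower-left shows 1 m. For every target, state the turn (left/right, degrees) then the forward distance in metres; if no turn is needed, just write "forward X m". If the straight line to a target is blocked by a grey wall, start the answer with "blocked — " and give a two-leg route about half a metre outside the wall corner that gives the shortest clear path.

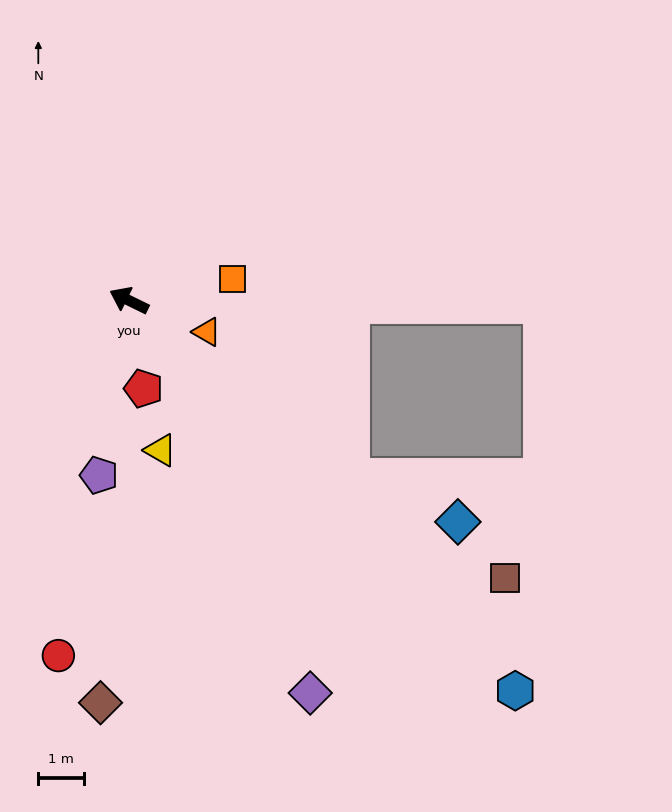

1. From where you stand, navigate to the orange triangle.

turn right 176°, forward 1.8 m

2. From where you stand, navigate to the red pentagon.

turn left 125°, forward 1.9 m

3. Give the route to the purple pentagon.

turn left 106°, forward 3.9 m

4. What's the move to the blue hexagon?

turn left 161°, forward 11.9 m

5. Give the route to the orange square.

turn right 142°, forward 2.3 m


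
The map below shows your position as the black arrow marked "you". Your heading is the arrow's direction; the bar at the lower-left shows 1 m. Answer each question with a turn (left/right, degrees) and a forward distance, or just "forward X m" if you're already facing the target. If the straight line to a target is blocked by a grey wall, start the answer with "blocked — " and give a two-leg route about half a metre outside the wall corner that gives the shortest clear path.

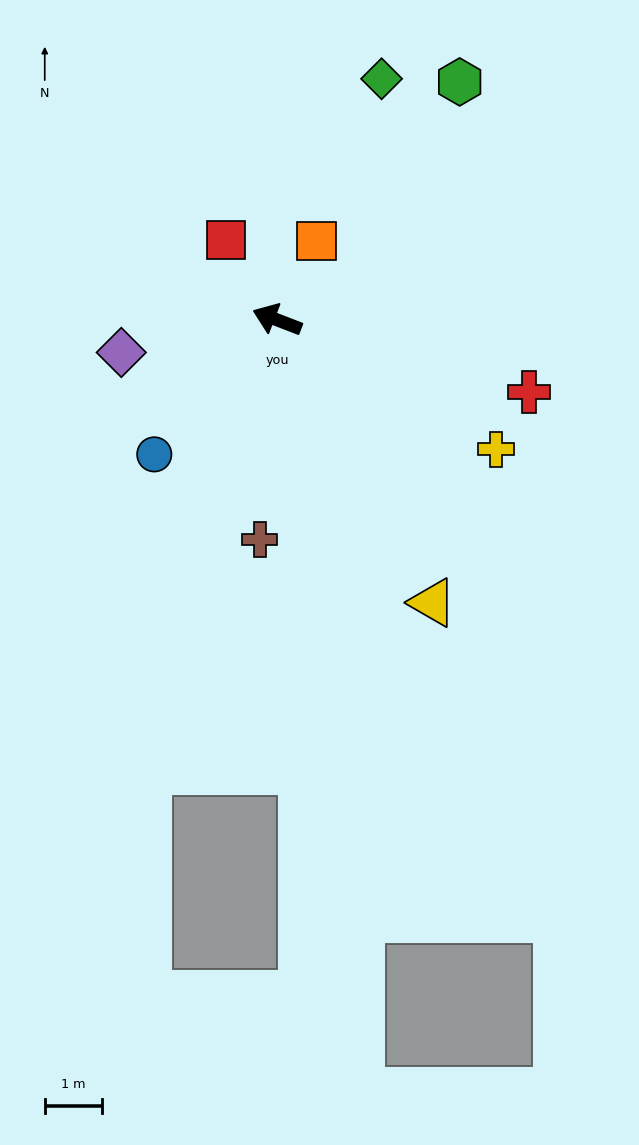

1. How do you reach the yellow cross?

turn left 170°, forward 4.4 m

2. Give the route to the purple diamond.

turn left 33°, forward 2.8 m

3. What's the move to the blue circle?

turn left 69°, forward 3.2 m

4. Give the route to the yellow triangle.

turn left 140°, forward 5.6 m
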